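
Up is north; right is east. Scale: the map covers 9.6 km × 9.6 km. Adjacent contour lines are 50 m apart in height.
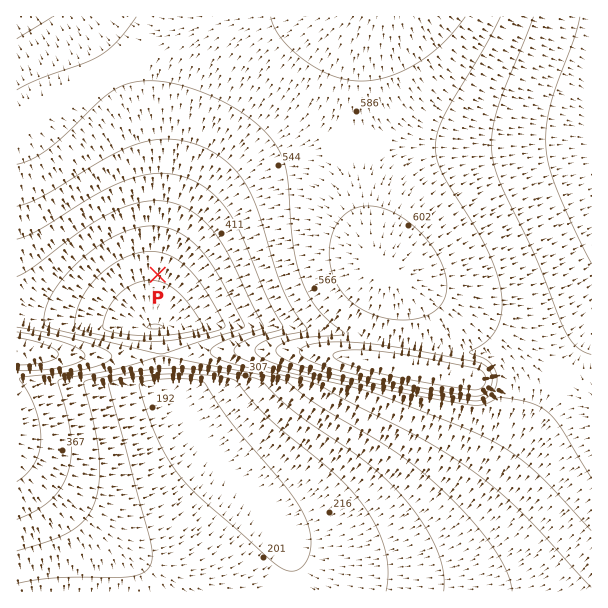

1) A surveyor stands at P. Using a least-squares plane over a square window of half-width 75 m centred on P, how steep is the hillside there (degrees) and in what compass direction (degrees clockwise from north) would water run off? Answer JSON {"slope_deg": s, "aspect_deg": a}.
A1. {"slope_deg": 6, "aspect_deg": 192}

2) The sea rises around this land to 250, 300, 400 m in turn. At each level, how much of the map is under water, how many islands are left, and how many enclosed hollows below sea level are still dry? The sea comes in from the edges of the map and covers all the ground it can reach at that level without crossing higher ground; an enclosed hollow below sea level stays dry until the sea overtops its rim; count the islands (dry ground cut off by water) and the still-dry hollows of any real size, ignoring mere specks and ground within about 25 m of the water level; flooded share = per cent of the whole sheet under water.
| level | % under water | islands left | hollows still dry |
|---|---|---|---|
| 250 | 13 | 0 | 1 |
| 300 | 20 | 0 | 1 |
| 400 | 38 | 0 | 0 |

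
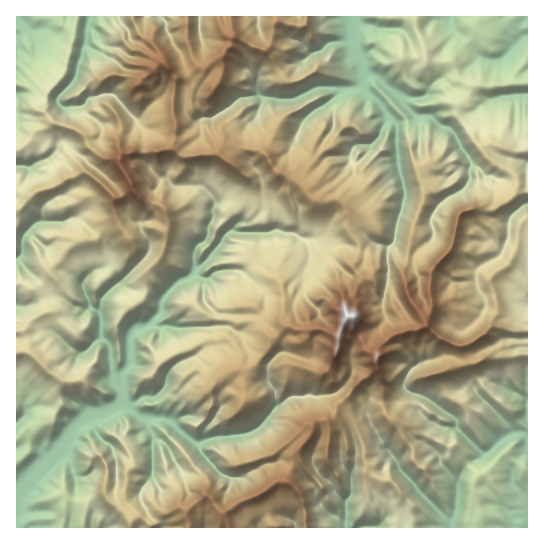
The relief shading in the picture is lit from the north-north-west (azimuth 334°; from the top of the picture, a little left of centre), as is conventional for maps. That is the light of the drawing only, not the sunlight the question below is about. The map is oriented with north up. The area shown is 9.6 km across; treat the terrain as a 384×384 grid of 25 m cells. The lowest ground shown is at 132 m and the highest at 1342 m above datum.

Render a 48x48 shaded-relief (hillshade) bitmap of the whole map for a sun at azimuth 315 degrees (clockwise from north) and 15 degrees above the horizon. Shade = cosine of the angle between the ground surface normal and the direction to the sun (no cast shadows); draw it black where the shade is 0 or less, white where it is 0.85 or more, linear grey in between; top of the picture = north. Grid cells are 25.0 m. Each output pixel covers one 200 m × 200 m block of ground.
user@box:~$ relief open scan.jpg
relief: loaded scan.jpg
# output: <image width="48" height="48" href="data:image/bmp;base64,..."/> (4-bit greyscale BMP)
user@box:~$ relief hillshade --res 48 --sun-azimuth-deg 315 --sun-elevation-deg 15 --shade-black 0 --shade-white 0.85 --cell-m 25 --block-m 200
<image width="48" height="48" href="data:image/bmp;base64,Qk32BAAAAAAAAHYAAAAoAAAAMAAAADAAAAABAAQAAAAAAIAEAAATCwAAEwsAABAAAAAAAAAAAAAAABEREQAiIiIAMzMzAERERABVVVUAZmZmAHd3dwCIiIgAmZmZAKqqqgC7u7sAzMzMAN3d3QDu7u4A////AHd2RTIUlHJEAGIABSAAAAQARyACKXMSM3ZmRVM0dpuXIGgAAAAAABggBCAAGIMRI4mGWJZFOL3ttTrHAAAAAAlxAgEQBoIRIVi7WNtnErzu/Vjv5AAAAAaCEREQBYIAISWchr2IQHy83XSe/6AAAACDMBAAA5UAMwFaqHiZkCupp5gQfdcAAAByJDIAAHlQJwAlm8h4oCrIZqvJd3cAIABBBEMBAAe2FUACa+uHkTqpWt/t/8gQIAAAATIBUABrUEEAGbzJQlqGEEWc//6AAAAAAQASRAADdKcgA4rdc2iJYAAAD//YEAABIiACNwAAA3qAADWblCQyhCgAAP/tpQATVBIxAUAAACWFAAAFdlQiIwegAE/t3VAEIkQiIRARACNSAAABUAildQKVAABXZ7ICAAAQASIRADI0EAAEpwC5imFTAyAAAAgAAAIAAAAAAEMjSEACroA9mrhTAGQkQAaAAAujAAAAADRCJ8AAXdQHuruXAKlWpAGDAAK8gAAAADRTEHkhSsx0V5qZgAhUhwCKAAAARAAAEWZDIAJQLMztuJmIpwNBWQBacAACSHAAAFMTMwBgBrq8yZl3qnaXnEAEylAAJt0AAMghJUGVAAljVWdle7m5zaAAe8cAACuhNMyEEDSqAAW2V3h3arq6vcQAiokwAASDI1VkIACNkQDumrqpiaedz+YAfmlBIhRDEmcyADEKxgAu29ypiIVq7+ogPqhgIzUxEppyABgAewAAq7yXiHRIzdygHNmQACdwAuuUAANQCKAAB6mHeHQ2m8mUTMvkAAKXANu4MAA0AKUAA62GaIVGerp1Xrf/AAAYYJyZgwAUEBYAAhzrqqhmd4hADcOPwAADhAzbuXQjMRUAAACZiJdlVmMgB+Qs4AABdwCpm6liEkQAAFADICMQBFMgAvcb5AAAjAAVEnlgACMQAEcAMyIwADMyAPwJ/hAADFAEYzdiACRCABdSI1MzECM0AM4Az+hiALogFWaoAAZEQhQxEjQkNGUyIJxwCP2qQJzKUliYQAEwASEAEiRFM2hhApphAIyZhWrM2oiEIAAQAAEAE2VVUjqjBJtAAGlmUgBqy7q4AAACAAEAMzilIAfHBq1zAlZCIBADiXrudXYBaGVEZgXZQABcNL2oJmhUMrYQNnncerxyWrdYqADOdgABh9yYd4qFVttkiYeqWKlhKdpGzEA/uoAAOLuVhaiXZsuXnNqGNJlRAH6gr9II/dZBJYV2Q2iYZsxjd863IDlhAADJW82QTOlVNWZkZRN5iKxwigWbUANQNAAAMgA6MppmVSOJhiABM3mQD8MCpAAAJkAAAgAAAARlUyAHh3QhAamoBv/IvDABNFAABURgAABFQyIBVXd5dImaIO//7KMEeWAAAABeoAJnZTQiM0ZYqYiacI3t3bdFa8QAAAAAyRNYqXZDZCMSi3eJkDu73LWXOMkAVAAAAUV4qpdjVkIQJ1ZoghvNzaepKboxmQAAAAR3eJZUV2QhEoVVcxnPqpzZCspCrDAAABR3Q0Mkd2QzIg=="/>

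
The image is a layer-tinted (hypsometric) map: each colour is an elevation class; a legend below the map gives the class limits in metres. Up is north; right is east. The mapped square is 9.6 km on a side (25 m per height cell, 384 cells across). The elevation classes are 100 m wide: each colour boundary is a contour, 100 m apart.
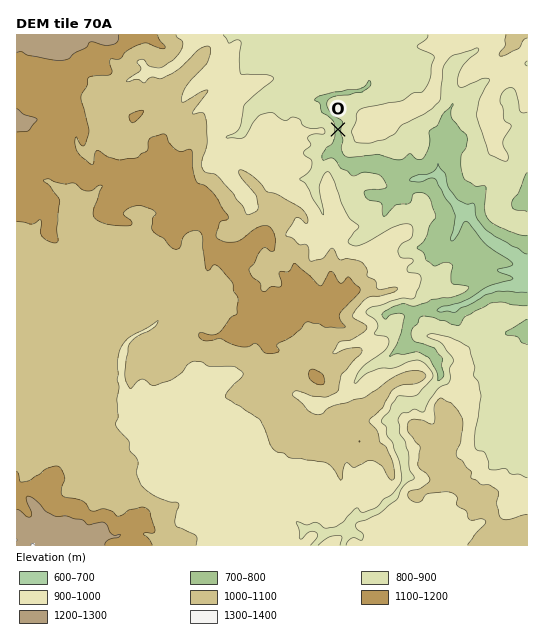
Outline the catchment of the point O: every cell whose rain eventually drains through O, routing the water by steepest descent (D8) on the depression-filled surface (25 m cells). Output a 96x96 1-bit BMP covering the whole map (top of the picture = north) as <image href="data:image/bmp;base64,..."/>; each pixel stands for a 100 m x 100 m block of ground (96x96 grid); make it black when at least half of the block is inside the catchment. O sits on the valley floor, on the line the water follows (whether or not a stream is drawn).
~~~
<image width="96" height="96" href="data:image/bmp;base64,Qk2+BAAAAAAAAD4AAAAoAAAAYAAAAGAAAAABAAEAAAAAAIAEAAATCwAAEwsAAAIAAAAAAAAA////AAAAAAAAAAAAAAAAAAAAAAAAAAAAAAAAAAAAAAAAAAAAAAAAAAAAAAAAAAAAAAAAAAAAAAAAAAAAAAAAAAAAAAAAAAAAAAAAAAAAAAAAAAAAAAAAAAAAAAAAAAAAAAAAAAAAAAAAAAAAAAAAAAAAAAAAAAAAAAAAAAAAAAAAAAAAAAAAAAAAAAAAAAAAAAAAAAAAAAAAAAAAAAAAAAAAAAAAAAAAAAAAAAAAAAAAAAAAAAAAAAAAAAAAAAAAAAAAAAAAAAAAAAAAAAAAAAAAAAAAAAAAAAAAAAAAAAAAAAAAAAAAAAAAAAAAAAAAAAAAAAAAAAAAAAAAAAAAAAAAAAAAAAAAAAAAAAAAAAAAAAAAAAAAAAAAAAAAAAAAAAAAAAAAAAAAAAAAAAAAAAAAAAAAAAAAAAAAAAAAAAAAAAAAAAAAAAAAAAAAAAAAAAAAAAAAAAAAAAAAAAAAAAAAAAAAAAAAAAAAAAAAAAAAAAAAAAAAAAAAAAAAAAAAAAAAAAAAAAAAAAAAAAAAAAAAAAAAAAAAAAAAAAAAAAAAAAAAAAAAAAAAAAAAAAAAAAAAAAAAAAAAAAAAAAAAAAAAAAAAAAAAAAAAAAAAAAAAAAAAAAAAAAAAAAAAAAAAAAAAAAAAAAAAAAAAAAAAAAAAAAAAAAAAAAAAAAAAAAAAAAAAAAAAAAAAAAAAAAAAAAAAAAAAAAAAAAAAAAAAAAAAAAAAAAAAAAAAAAAAAAAAAAAAAAAAAAAAAAAAAAAAAAAAAAAAAAAAAAAAAAAAAAAAAAAAAAAAAAAAAAAAAAAAAAAAAAAAAAAAAAAAAAAAAAAAAAAAAAAAAAAAAAAAAAAAAAAAAAAAAAAAAAAAAAAAAAAAAAAAAAAAAAAAAAAAAcAAAAAAAAAAAAAAD/AAAAAAAAAAAAAAD/gAAAAAAAAAAAAAD/wAAAAAAAAAAAAAD/4AAAAAAAAAAAAAD/8AAAAAAAAAAAAAH/8AAAAAAAAAAAAAH/4AAAAAAAAAAAAAD/4AAAAAAAAAAAAAH/4AAAAAAAAAAAAAf/wAAAAAAAAAAAAA//wAAAAAAAAAAAAA//gAAAAAAAAAAAAB//AAAAAAAAAAAAAB/+AAAAAAAAAAAAAB/+AAAAAAAAAAAAAD//AAAAAAAAAAAAAP//wAAAAAAAAAAAAP//+AAAAAAAAAAAAf///AAAAAAAAAAAAf///gAAAAAAAAAAAf///wAAAAAAAAAAAP///8AAAAAAAAAAAH/////+AAAAAAAAAD//////AAAAAAAAAB//////4AAAAAAAAB///////AAAAAAAAA///////wAAAAAAAAP//////8AAAAAAAAH//////8AAAAAAAAD//////+AAAAAAAAB//////+AAAAAAAAA//////+AAAAAAAAAf/////+AAAAAAAAAP/////+AAAAAAAAAP//////AAAAAAAAAP//////AAAAAAAAAP//////gAAAAAAAAH//////gAAAAAAAAD//////wAAAAAAAAAf/////4AA="/>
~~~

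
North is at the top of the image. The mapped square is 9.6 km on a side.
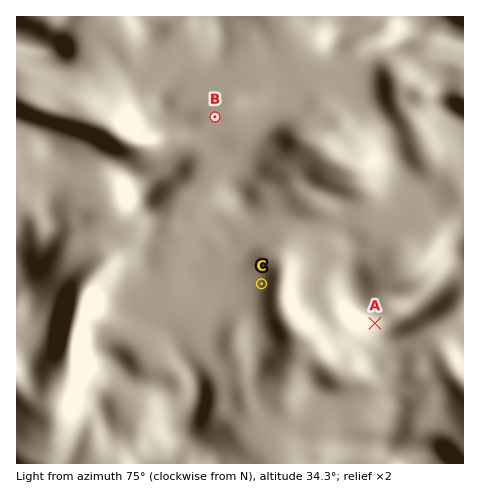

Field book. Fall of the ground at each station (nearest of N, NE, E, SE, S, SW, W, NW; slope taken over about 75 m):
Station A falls NE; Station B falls S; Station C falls W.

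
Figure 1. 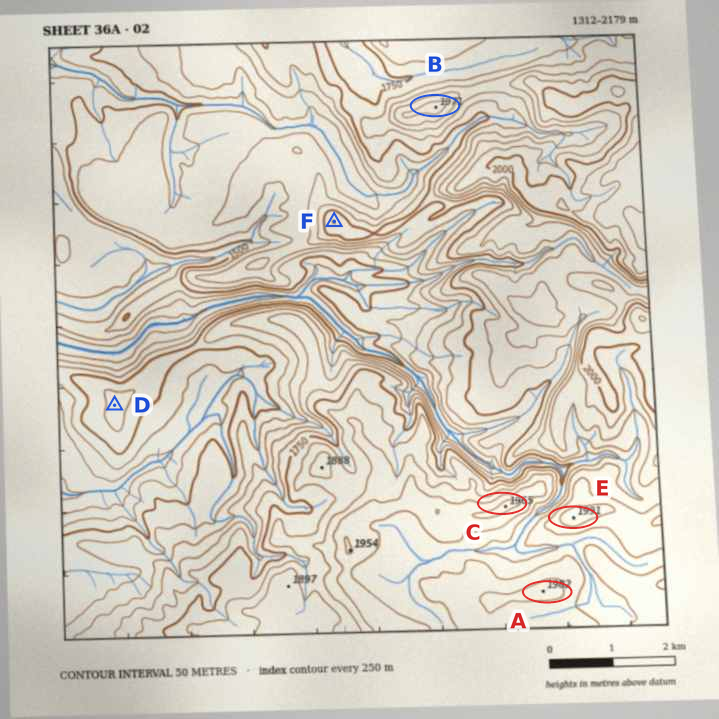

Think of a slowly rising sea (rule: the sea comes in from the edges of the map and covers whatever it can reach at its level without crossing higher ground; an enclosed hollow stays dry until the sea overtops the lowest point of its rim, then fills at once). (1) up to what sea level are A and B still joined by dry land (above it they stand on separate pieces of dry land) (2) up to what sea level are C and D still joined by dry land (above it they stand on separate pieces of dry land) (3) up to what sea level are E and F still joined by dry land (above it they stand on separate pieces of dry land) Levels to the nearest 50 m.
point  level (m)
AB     1850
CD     1500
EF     1750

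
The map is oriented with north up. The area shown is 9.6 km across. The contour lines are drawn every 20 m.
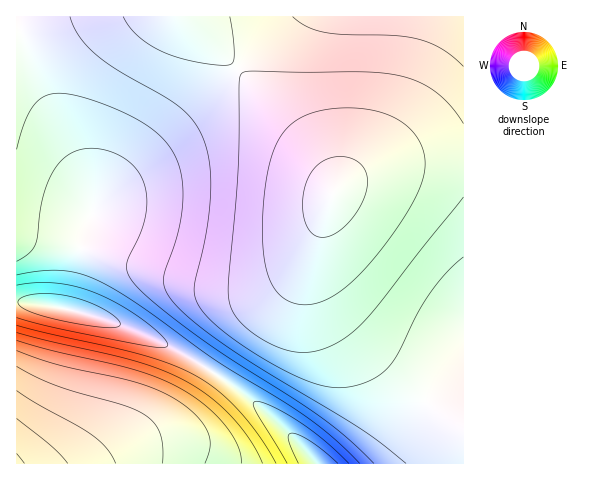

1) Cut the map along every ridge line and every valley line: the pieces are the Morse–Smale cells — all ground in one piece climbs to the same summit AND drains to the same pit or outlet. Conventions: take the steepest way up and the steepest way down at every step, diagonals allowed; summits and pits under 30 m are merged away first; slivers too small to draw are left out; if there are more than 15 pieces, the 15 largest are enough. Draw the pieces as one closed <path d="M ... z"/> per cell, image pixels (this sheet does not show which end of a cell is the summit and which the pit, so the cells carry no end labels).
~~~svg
<path d="M183 16l-167 1 0 217 76 16 97 28 26 5 27 1 20-3 23-11 23-21 12-23-6 19-20 34-16 18-29 25-10 11-26 39 50 37 53 55 147 0 1-303-41 0-33 4-39 13-12 8-5 6-4-16-28-38-51-56z"/><path d="M463 16l-279 1 67 65 51 56 28 38 4 16 5-6 12-8 39-13 33-4 41-1z"/><path d="M22 302l-6 0 1 162 84-1 77-45 18-20 16-26-32-20-61-28-46-14z"/><path d="M316 234l-13 21-18 15-23 11-20 3-27-1-26-5-97-28-75-16-1 67 57 9 46 14 61 28 33 20 26-39 10-11 29-25 16-18 12-20 11-22z"/><path d="M213 372l-17 26-18 20-80 45 218 0-53-54z"/>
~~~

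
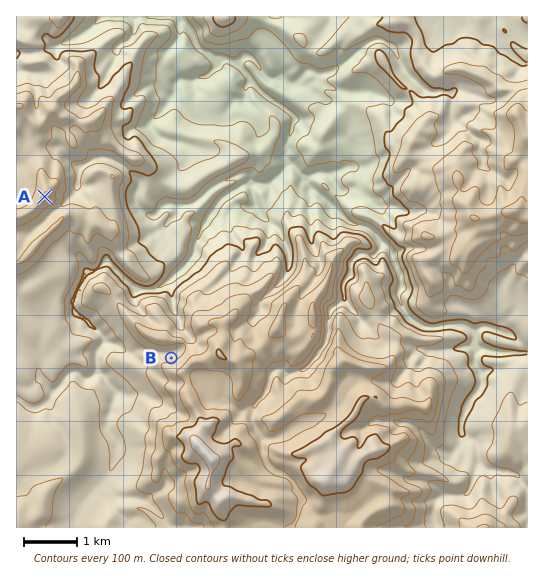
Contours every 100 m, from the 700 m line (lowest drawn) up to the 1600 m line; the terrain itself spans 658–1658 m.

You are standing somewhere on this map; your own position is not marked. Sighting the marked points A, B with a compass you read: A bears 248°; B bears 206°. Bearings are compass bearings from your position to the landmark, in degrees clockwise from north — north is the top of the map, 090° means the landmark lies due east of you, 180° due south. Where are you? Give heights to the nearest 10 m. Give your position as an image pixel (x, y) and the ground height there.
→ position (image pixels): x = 300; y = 93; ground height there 770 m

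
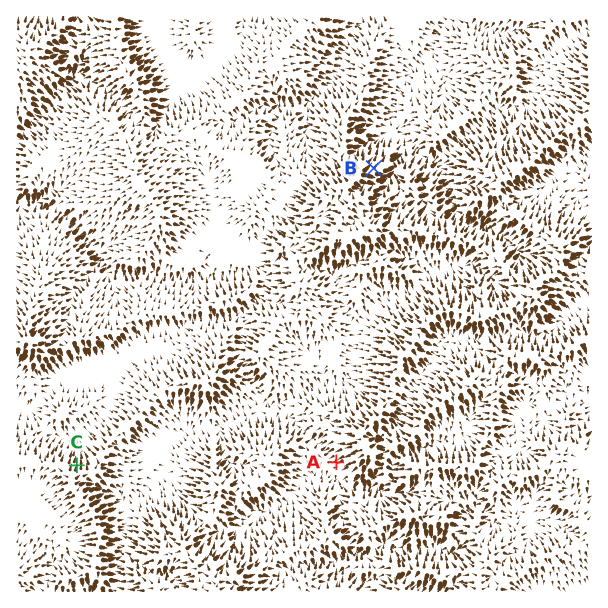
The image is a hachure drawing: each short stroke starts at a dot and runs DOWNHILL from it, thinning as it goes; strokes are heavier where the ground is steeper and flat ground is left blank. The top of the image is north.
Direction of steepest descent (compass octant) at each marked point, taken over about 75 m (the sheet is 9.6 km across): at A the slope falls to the SW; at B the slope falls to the NE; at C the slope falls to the N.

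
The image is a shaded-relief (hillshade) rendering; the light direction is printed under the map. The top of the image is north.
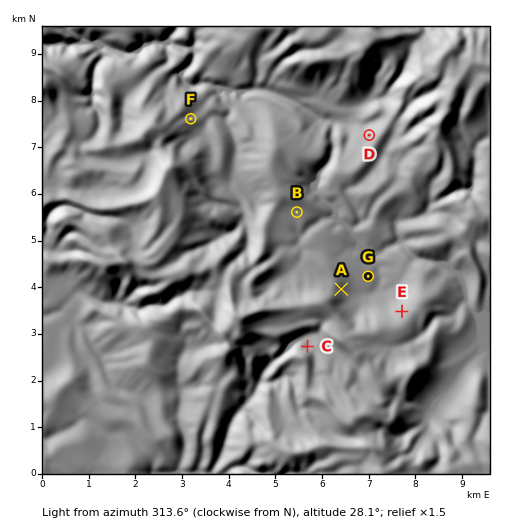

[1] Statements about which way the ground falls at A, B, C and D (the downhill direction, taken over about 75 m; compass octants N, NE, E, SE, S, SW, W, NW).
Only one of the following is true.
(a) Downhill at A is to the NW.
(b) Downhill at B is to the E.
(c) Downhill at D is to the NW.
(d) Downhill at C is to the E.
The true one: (c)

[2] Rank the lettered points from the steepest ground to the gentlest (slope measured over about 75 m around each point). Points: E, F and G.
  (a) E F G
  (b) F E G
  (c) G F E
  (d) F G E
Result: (a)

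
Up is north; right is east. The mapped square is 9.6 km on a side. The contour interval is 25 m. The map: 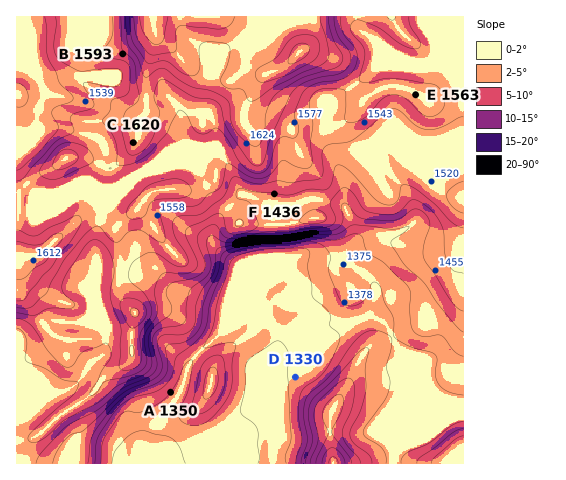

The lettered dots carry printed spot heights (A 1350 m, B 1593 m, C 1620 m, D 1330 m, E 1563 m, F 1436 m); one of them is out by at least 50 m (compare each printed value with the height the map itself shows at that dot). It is F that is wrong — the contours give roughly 1498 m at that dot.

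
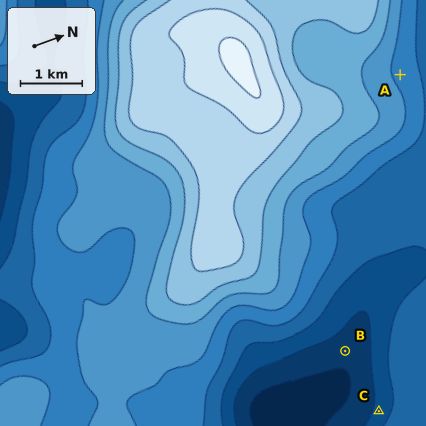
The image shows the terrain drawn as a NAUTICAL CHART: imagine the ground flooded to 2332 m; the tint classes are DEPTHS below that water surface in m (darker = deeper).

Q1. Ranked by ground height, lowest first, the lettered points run B C A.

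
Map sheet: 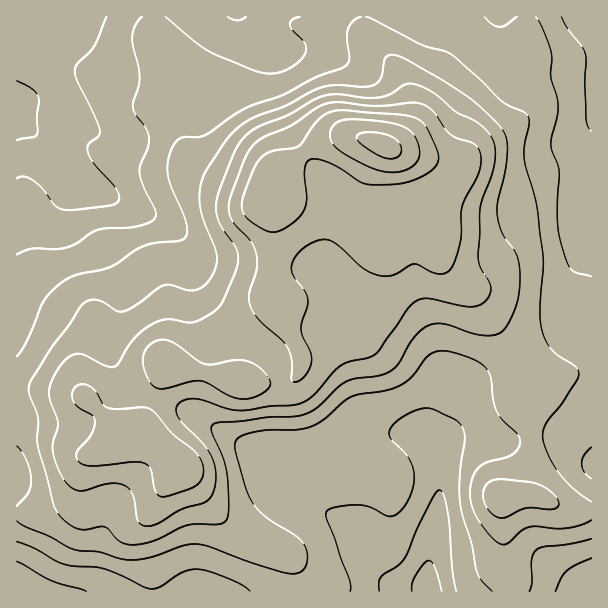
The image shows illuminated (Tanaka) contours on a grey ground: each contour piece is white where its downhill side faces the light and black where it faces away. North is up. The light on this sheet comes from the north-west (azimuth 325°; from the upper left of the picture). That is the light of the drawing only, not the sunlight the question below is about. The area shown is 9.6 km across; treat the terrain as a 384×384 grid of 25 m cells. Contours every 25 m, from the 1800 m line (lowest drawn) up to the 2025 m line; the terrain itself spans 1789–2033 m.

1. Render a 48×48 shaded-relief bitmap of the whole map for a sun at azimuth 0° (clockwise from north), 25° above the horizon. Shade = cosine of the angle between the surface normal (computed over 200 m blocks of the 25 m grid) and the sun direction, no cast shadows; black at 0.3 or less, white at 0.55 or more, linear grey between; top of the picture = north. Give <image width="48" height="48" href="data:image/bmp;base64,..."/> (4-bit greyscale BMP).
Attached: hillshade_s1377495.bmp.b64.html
<image width="48" height="48" href="data:image/bmp;base64,Qk32BAAAAAAAAHYAAAAoAAAAMAAAADAAAAABAAQAAAAAAIAEAAATCwAAEwsAABAAAAAAAAAAAAAAABEREQAiIiIAMzMzAERERABVVVUAZmZmAHd3dwCIiIgAmZmZAKqqqgC7u7sAzMzMAN3d3QDu7u4A////AFVERERFVmZmZVVVZneIh2ZmZmdmZ3d2ZlREMzM0RVVVVURVZneIh2VWZnd2Z3dmVURDMiIiNERERERVZ3iIdlVVZnd2Z3dlVDMzMzMyIjNEREVneIiIdmZWZ3dmZmVEMzM0REVUMiMzRWeJmZmHd3ZmZ3ZVVVQzI0RURVZmQyMzRniZqpiHd3ZlZ3ZERDMzNHdlVVZ3ZDMzV4mZmYh2ZnZlZmVEVERFZph2VVZmZkM0V4mZmIdmZmZmZnZmdmZ4mYh2VVRVZlQ0Z4mIh3d2Znd2Z3eJmYiau3dlVENFZ2VWeIiId3d3d3d3d3iruqqqqmZVZUQ0VneImYiHd3eIiIiId3mruqmZiGZnd3VEVnmrqYd3Znd4iIiIdniamZmIdmd4mYdmZovLp2VVVVZ3eIiHZniIh4h3ZneIiImYiau5dDIiMzVmd3d3Zmd3Znd3Znd2ZnmrqqmGQgABESNWZmZmZmd2Zmd2d2ZmZnmrqXZUMRARESI0VVVWZnd3d3Zmd3d3eJmZhkMzMzNEQzMzMzRVZmZ3d3d3d4mZmqmYdUNFZnd3dlQzIjNFZmZ3d3d3d5mqqqmHdmZ4maqYd2VDMzRVZmZmd3iIiJmqqqmYiJmZqqqXd3dlVVVVVVVVZ4iYiImqqZmaqrupmZh2d4h2ZmVVVURFZ4iIiIiaqYiau7upiIdmd4h3d2ZVRERFZ3iIh3iJmYiZq7qpmHZmd3d3d2ZVRERFZniIh3iJmZiZqqqqmHZnd3d3d2ZlRERVZneIiIiImamZmZqqmYd3iId3ZmZVREVmZ3eImYiJmqqZmZmZmZiIiId3ZmZVRFZ4d3d4mZmZqqqZmJmZmZiIiId3dmZlVWeJiHd4mZmqqqmZmZmYiId3d3d3ZmZmZmeImIeImZqqqZmaqqqHZmZmZmZmZmd3d3d4iIiIiZmamZqru6mGVERFVWZmZnd3iHd4iIiIiImZqqu7uph2VDNERVZ3Z4iHiId4iIiIiIiJq7uqmHZmZlVVVWd3eIh3eHd3iIh3d4iJqqmHdmZniId2Z3d3d3Zmd3ZmeIh3d4mZmIdmZmZ4mZmHeHd2ZUM0VmZVZ4h3d5mZh2Zmd3eImamYiHZVQyETRWZVZ4iHd5mYdmZ4iIiJmaqqmGVDMiI0Vnd2Z4iIiKmHZniIiIiZqqu7qGUzNEVneJmId3iIiJh3d4h3eImaq7zMuYZlZ5mZmaqpmHd4iIh3iIdmZ4mZq83dy6mavN3Lqqu7qHZniId4h3ZmZ4iJq83u7cze///suqvLqYd3d3d3d2d3d3iIirze7u/////cu7u7qZiHd2d3ZneIh3d3iJq83v///+zMy7upmJmId2ZmZ3iId3d4iImavN7ty6q8y7qZiIiId2ZneIiHd3iIiIiZmru6mIm7uqmYiIh3d2d4iIh3d4iZmZmYiJmYd4q7qpmIiHd4iHeImYh3eImZmZmId3h3eJq7qZiJmHiJmIiImYiIiJmZmZmHd3d4iauqqZiZmIiZmYiImIiIiZmZmZmHd3iImqqqmZmZmIiZmQ=="/>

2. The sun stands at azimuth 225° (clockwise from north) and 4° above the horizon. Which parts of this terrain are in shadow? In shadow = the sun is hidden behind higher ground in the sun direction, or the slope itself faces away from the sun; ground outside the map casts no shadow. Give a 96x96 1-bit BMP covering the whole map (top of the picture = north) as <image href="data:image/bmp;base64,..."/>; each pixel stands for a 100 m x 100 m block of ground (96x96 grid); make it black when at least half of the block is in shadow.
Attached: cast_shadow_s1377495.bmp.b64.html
<image width="96" height="96" href="data:image/bmp;base64,Qk2+BAAAAAAAAD4AAAAoAAAAYAAAAGAAAAABAAEAAAAAAIAEAAATCwAAEwsAAAIAAAAAAAAA////AAAAAAAAAAAAAAAAAAAAAAAAAAAAAAAAAAAAAAAAAAAAAAAAAAAAAAAAAAAAAAAAAAAAAAAAAAAAAAAAAAAAAAAAAAAAAAAAAAAAAAAAAAAAAAAAAAAAAAAAAAAAAAAAAAAAAAAAAAAAAAAAAAAAAAAAAAAAAAAAAAAAAAAAAAAAAAAAAAAAAAAAAAAAAAAAAAAAAAAAAAAAAAAAAAAAAAAAAAAAAAAAAAAAAAAAAAAAAAAAAAAAAAAAAAAAAAAAAAAAAA8AAAAAGAAAAAAAAD8AAAAAOAAAAAAAAH8AAAAAfAAAAAAAAH8AAAAA/gAAAAAAAH8AAAAB/gAAAAAAAH8AAAAD/gAAAAAAAB4AAAAH/gAAAAAAAAAAAAAP/wAAAAAAAAAAAAAf/wAAAAAAAAAAAAA//gAAAAAAAAAAAAD//gAAAAAAAAAAAAH//AAAAAAAAAAAAAP/4AAAAAAAAAAAAAP/AAAAAAAAAAAAAAH8AAAAAAAAAAAAAAAAAAAAAAAAAAAAAAAAAAAAAAAAAAAAAAAAAAAAAAAAAAAAAAAAAAAAAAAAAAAAAAAAAAAAAAAAAAAAAAAAAAAAAAAAAAAAAAAAAAAAAAAAAAAAAAAAAAAAAAAAAAAAAAA4AAAAAAAAAAAAAAA8AAAAAAAAAAAAAAB8AAAAAAAAAAAAAAA4AAAAAAAAAAAAAAAQAAAAAAAAAAAAAAAAAAAAAAAAAAAAAAAAAAAAAAAAAAAAAAAAAAAAAAAAAAAAAAAAAAAAAAAAAAAAAAAAAAAAAAAAAAAAAAAAAAAAAAAAAAAAAAAAAAAAAAAAAAAAAAAAAAAAAAAAAAAAAAAAAAAAAAAAAAAAAAAAAAAAAAAAAAAAAAAAAAAAAAAAAAAAAAAAAAAAAAAAAAAAAAAAAAAAAAAAAAAAAAAAAAAAAAAAAAAAAAAAAAAAAAAAAAAAAAAAAAAAAAAAAAAAAAAAAAAAAAAAAAAAAAAAAAAAAAAEAAAAAAAAAAAAAAAEAAAAAAAAAAAAAAAAAAAAAAAAAAAAAAAAAAAAAAAAAAAAAAAAAAAAAAAAAAAAAAAAAAAAAAAAAAAAAAAAAAAAAAAAAAAAAAAAAAAAAAAAAAAAAAAAAAAAAAAAAAAAAAAAAAAAAAAAAAAAAAABwAAAAAAAAAAAAAAD4AAAAAAAAAAAABgD4AAAAAAAAAAAAH8H8AAAAAAAAAAAAf8H8AAAAAAAAAAAB/+P+AAAAAAAAAAAf//P+AAAAAAAAAAB////+AAAAAAAAAAH////+AAAAAAAAAAP////+AAAAAAAAAAf/////AAAAAAAAAA/////+AAAAAAAAAA/////+AAAAAAAAAAf////wAAAAAAAAAAP////gAAAAAAAAAAD////gAAAAAAAAAAA////gAAAAAAAAAAAAP//gAAAAAAAAAAAAH//gAAAAAAAAAAAAP//gAAAAAAAAAAAAf//gAAAAAAAAAAAAeP/gAAAAAAAAAAAAMADAAAAAAAAAAAAAAAAAAAAAAAAAAAAAAAAAAA="/>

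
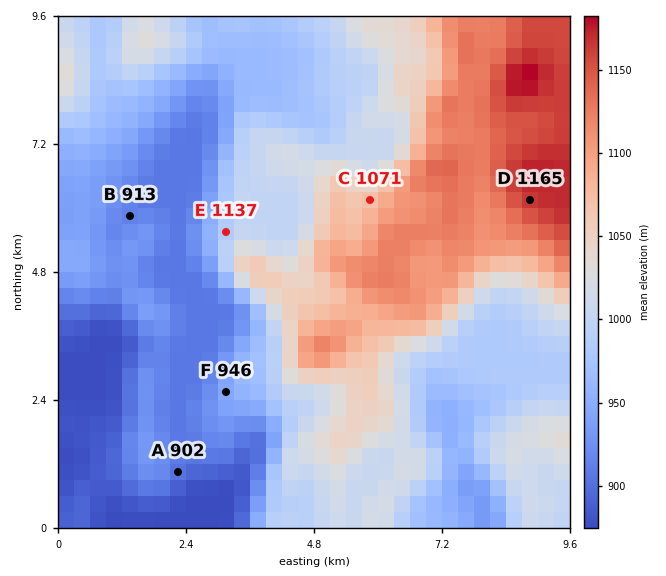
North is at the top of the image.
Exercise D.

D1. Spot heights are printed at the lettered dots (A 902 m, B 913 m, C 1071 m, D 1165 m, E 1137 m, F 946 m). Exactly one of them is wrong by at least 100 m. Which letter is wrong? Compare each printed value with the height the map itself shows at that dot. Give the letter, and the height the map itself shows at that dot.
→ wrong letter E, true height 987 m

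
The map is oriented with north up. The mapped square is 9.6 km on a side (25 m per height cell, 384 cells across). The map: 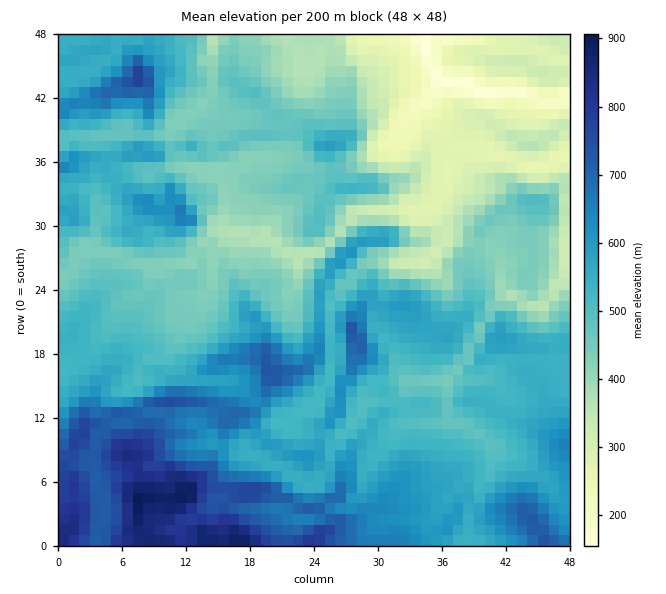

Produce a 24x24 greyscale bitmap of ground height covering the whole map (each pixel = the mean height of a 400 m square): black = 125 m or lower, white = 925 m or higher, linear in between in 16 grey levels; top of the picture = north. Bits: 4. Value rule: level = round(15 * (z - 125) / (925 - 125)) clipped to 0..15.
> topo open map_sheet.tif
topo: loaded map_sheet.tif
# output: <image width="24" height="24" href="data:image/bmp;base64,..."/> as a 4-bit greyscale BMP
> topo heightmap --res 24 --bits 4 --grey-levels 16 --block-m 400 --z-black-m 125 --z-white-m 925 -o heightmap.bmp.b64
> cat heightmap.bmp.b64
<image width="24" height="24" href="data:image/bmp;base64,Qk2WAQAAAAAAAHYAAAAoAAAAGAAAABgAAAABAAQAAAAAACABAAATCwAAEwsAABAAAAAAAAAAAAAAABEREQAiIiIAMzMzAERERABVVVUAZmZmAHd3dwCIiIgAmZmZAKqqqgC7u7sAzMzMAN3d3QDu7u4A////ANzO7e7svMuqqZiauty+7dzLqrqqmZirudzO7tzMuaqZmYiamcvN3cupiIqJmYh4icvNy6mImYmIiId4iry8u6qpiJeHd3d4mZuqu7uqiIh4d3iIiImIiZmaqYmHdmd4iIiIeIqruomYd3eIiIh3d3iamJqoiIeYiIh3dmeJd4qYmIeHZ3d3ZmaHZoiYmHdlVWd3ZmZmZod2ZWZmZGZmZmVVVWllRFZmZHZ4iGVVVmaIVEZmZJd4moVVVnVEM0VmdYeJmXZmZndlQzRWZZiHdmZmZndlUzNENIiJh3dmZodCMzM0Q3d3dmZnd3dTIzNERKmZlmZnZmZTIjMyIom7p2Z3VVZDIRESM4ibqGZmVVVDISM0Q4iJiGVlVVQyISMzNA=="/>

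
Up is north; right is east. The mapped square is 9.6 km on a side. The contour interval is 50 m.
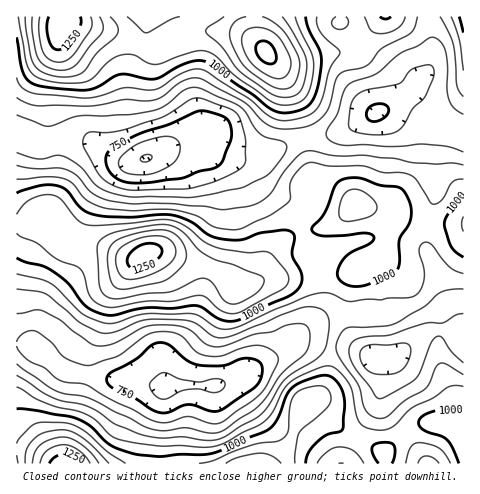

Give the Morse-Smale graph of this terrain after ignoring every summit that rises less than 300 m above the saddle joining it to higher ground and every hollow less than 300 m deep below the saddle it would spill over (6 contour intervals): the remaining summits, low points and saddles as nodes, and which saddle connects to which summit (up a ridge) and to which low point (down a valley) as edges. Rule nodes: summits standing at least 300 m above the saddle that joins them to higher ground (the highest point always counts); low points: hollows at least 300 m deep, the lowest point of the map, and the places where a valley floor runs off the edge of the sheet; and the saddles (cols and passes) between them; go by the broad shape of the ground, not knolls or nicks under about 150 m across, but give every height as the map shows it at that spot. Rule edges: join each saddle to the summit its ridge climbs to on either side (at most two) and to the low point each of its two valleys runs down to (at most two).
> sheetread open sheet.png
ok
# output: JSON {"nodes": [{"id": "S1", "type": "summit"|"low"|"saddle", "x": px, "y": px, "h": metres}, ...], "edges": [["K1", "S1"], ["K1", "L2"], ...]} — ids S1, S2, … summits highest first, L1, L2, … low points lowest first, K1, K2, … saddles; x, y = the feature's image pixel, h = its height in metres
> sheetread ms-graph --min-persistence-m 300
{"nodes": [
{"id": "S1", "type": "summit", "x": 63, "y": 24, "h": 1294},
{"id": "S2", "type": "summit", "x": 64, "y": 463, "h": 1283},
{"id": "S3", "type": "summit", "x": 145, "y": 255, "h": 1280},
{"id": "L1", "type": "low", "x": 146, "y": 159, "h": 647},
{"id": "K1", "type": "saddle", "x": 332, "y": 343, "h": 905},
{"id": "K2", "type": "saddle", "x": 305, "y": 139, "h": 875}],
"edges": [["K1", "S2"], ["K1", "S3"], ["K1", "L1"], ["K2", "S1"], ["K2", "S3"], ["K2", "L1"]]}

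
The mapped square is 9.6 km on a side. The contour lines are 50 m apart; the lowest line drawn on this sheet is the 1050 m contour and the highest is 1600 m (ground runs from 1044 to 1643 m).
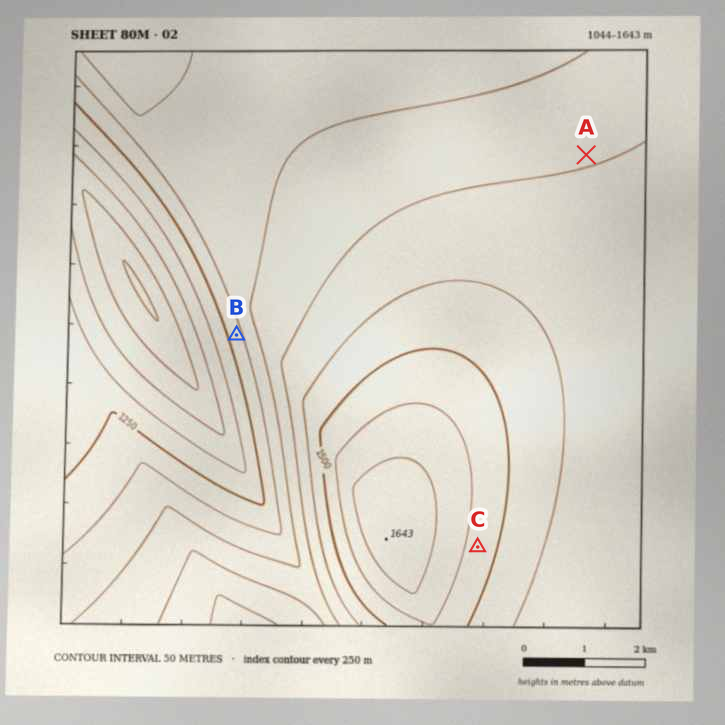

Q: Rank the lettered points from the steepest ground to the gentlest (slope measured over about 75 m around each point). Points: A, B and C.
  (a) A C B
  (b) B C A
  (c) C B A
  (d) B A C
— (b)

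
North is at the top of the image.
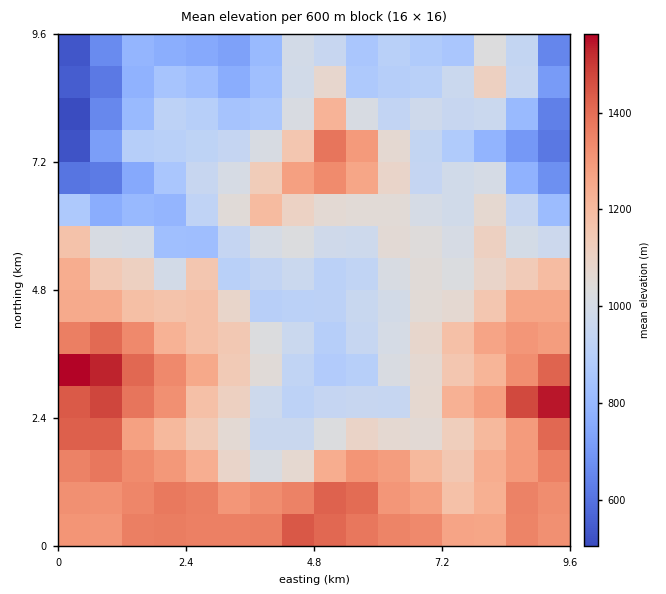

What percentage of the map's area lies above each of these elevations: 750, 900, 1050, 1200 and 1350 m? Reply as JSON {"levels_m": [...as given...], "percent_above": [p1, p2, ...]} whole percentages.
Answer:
{"levels_m": [750, 900, 1050, 1200, 1350], "percent_above": [92, 78, 51, 33, 14]}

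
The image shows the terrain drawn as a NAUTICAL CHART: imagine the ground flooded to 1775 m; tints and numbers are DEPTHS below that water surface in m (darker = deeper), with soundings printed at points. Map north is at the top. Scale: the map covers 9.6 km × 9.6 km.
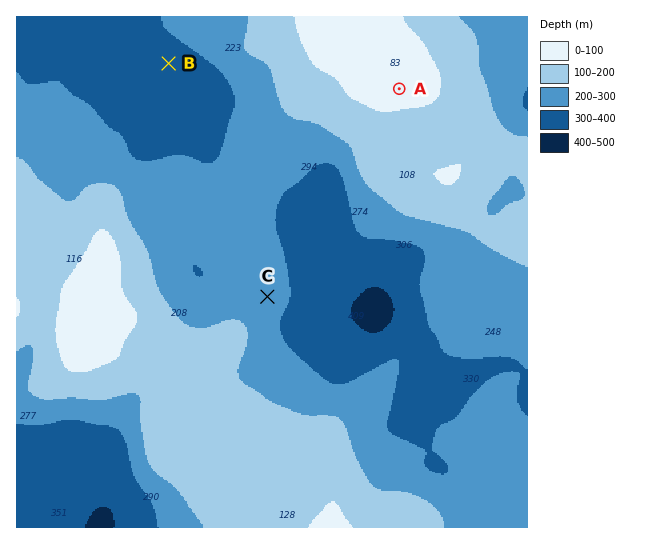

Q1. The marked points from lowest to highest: B C A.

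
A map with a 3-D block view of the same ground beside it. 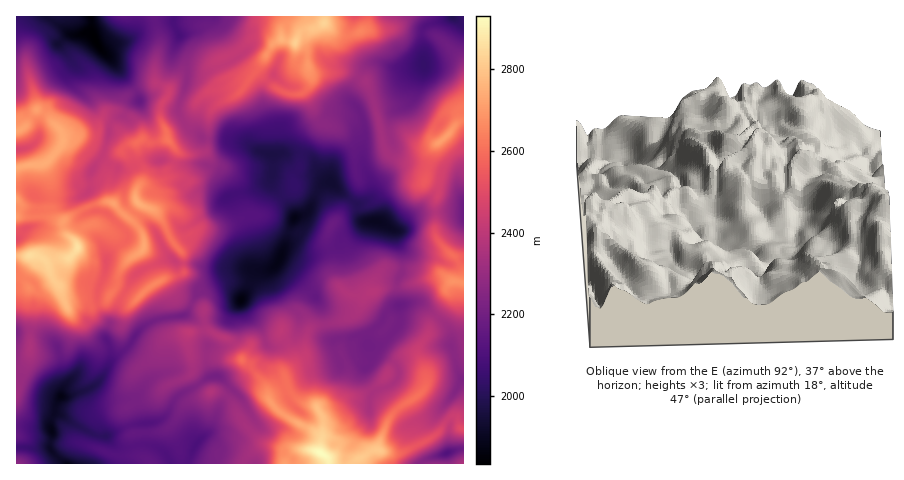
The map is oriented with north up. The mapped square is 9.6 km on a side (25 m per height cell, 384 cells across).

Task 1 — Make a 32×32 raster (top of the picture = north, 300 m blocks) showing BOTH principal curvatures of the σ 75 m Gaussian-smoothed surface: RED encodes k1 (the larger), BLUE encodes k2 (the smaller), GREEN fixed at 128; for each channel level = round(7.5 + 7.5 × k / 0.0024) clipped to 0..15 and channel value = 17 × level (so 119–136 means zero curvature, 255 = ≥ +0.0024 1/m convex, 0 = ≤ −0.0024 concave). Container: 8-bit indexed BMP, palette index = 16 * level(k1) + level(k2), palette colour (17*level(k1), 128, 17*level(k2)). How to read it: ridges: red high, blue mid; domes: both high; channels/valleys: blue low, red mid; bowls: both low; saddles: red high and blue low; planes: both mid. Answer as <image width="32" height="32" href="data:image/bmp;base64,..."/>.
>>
<image width="32" height="32" href="data:image/bmp;base64,Qk02CAAAAAAAADYEAAAoAAAAIAAAACAAAAABAAgAAAAAAAAEAAATCwAAEwsAAAABAAAAAAAAAIAAABGAAAAigAAAM4AAAESAAABVgAAAZoAAAHeAAACIgAAAmYAAAKqAAAC7gAAAzIAAAN2AAADugAAA/4AAAACAEQARgBEAIoARADOAEQBEgBEAVYARAGaAEQB3gBEAiIARAJmAEQCqgBEAu4ARAMyAEQDdgBEA7oARAP+AEQAAgCIAEYAiACKAIgAzgCIARIAiAFWAIgBmgCIAd4AiAIiAIgCZgCIAqoAiALuAIgDMgCIA3YAiAO6AIgD/gCIAAIAzABGAMwAigDMAM4AzAESAMwBVgDMAZoAzAHeAMwCIgDMAmYAzAKqAMwC7gDMAzIAzAN2AMwDugDMA/4AzAACARAARgEQAIoBEADOARABEgEQAVYBEAGaARAB3gEQAiIBEAJmARACqgEQAu4BEAMyARADdgEQA7oBEAP+ARAAAgFUAEYBVACKAVQAzgFUARIBVAFWAVQBmgFUAd4BVAIiAVQCZgFUAqoBVALuAVQDMgFUA3YBVAO6AVQD/gFUAAIBmABGAZgAigGYAM4BmAESAZgBVgGYAZoBmAHeAZgCIgGYAmYBmAKqAZgC7gGYAzIBmAN2AZgDugGYA/4BmAACAdwARgHcAIoB3ADOAdwBEgHcAVYB3AGaAdwB3gHcAiIB3AJmAdwCqgHcAu4B3AMyAdwDdgHcA7oB3AP+AdwAAgIgAEYCIACKAiAAzgIgARICIAFWAiABmgIgAd4CIAIiAiACZgIgAqoCIALuAiADMgIgA3YCIAO6AiAD/gIgAAICZABGAmQAigJkAM4CZAESAmQBVgJkAZoCZAHeAmQCIgJkAmYCZAKqAmQC7gJkAzICZAN2AmQDugJkA/4CZAACAqgARgKoAIoCqADOAqgBEgKoAVYCqAGaAqgB3gKoAiICqAJmAqgCqgKoAu4CqAMyAqgDdgKoA7oCqAP+AqgAAgLsAEYC7ACKAuwAzgLsARIC7AFWAuwBmgLsAd4C7AIiAuwCZgLsAqoC7ALuAuwDMgLsA3YC7AO6AuwD/gLsAAIDMABGAzAAigMwAM4DMAESAzABVgMwAZoDMAHeAzACIgMwAmYDMAKqAzAC7gMwAzIDMAN2AzADugMwA/4DMAACA3QARgN0AIoDdADOA3QBEgN0AVYDdAGaA3QB3gN0AiIDdAJmA3QCqgN0Au4DdAMyA3QDdgN0A7oDdAP+A3QAAgO4AEYDuACKA7gAzgO4ARIDuAFWA7gBmgO4Ad4DuAIiA7gCZgO4AqoDuALuA7gDMgO4A3YDuAO6A7gD/gO4AAID/ABGA/wAigP8AM4D/AESA/wBVgP8AZoD/AHeA/wCIgP8AmYD/AKqA/wC7gP8AzID/AN2A/wDugP8A/4D/ALalgaOXp9enl6eFl4OohoemccbDtfj4k9f2+Pa0oFCBsaWg2djWk6WWhYaWdISWh4bEx8bE5pSmxPfWk/b4k4CWpmDGg4RzpKWkt6d1dIWWtmFwoPPXt5WEYPVBhKT09qWWkpWol6e5loWCtoWXhLiSgvf1gPS3hnRg98SDgqLYt3R0cqemp6eWp7eDttikpYDp94Lk+7aVlYKU9/iVgJPWZGRypXGVx5aFyLWR1OWQtfilxoKklZalxZNj1vmWgMa2hYRytnC4uIaFhdiCYHTUxabZdZRThGSD6XG36qeCt8nGxnKmk5O3p4d2uKXU+PqllbWmqISXhnOltsa3poLIt3KklMSCsoK4l4a2ZJTC14ODlLeWdIZ3doKnyLRjdLKjcpTWpnDocKTI6OnV9aSnssmnprWVlISEhnOW2JSEppaD+dXHcdWUcICAgPaTkpOnyremprW4yJaEhJe1kZW4lpT5pLX40vmElLjB+ZZAULaXt7dhlJenx3NScnHGt7ijx/hzhMaztPfFk3LElZSSlGSVtYPJyJe5xsS2hOq3kpTnxGOVgvVgk/j2+KVjl4WFdIaGp8eWp7eng6XX+cb46LbnxrVw9/axgLCylFOFZZZzhYaVpnV2p9rDhJSx1LXntZP7o4Oj1fmQ+NaohnR3l4VzhbeWlrW3hpGllvemcIFz9cOSp4TDwOGkptnGtZeHl6OUt9jFc3RyQIP6x4XVs7XolLaRxOOg9oO11qSlp7m5YnOE6thhYWKFkuO0dLaUppKy9Pfy9ffGxqalQnaYmLaklJKlxKO3g5akw8V1gmSmlnNwpKH3g5eVlKVjg5R2haiplISBx4WUuNvGyIOFhraGhISWZMXGppa5xpa3l3Z1mJd2ZJbIg3Smuding/b36JaFcpSUo4JxspOT1semloWHp4RkpaaUyKWVxJV1cHHl2KaVoOnXtaT3xeeDdIRzdHWDlYa0laTHdLf315TncKTI6sWBpNfU+KVyw3J0dZeXlpa5uLeEpLW2pMj319fB99i4s7WFpJH3gJTHpGOFhXRjlsaXl4PVtJaEpaT2xPrnlZaS2cZhgvVwx6bmt5WFg3SztHV2cveGdHOF2bhz9ZWVgaaWxsGk9rOT2Jfo2JH39/emc2OV54aGhJSXx9fmZGOFlZZhpNnGxXKVt6fXxJGUtvnWxcS5dnZ1Y3SG+KaFhZbHc2Gn2KWUlbiUg7X2gLbWpZSlc5NzdHVkhJT4t3SVuIRxhKenxoKnqLi2ceXyw9RxlaZ0hIWWc2O3tbW1lZKCcpWEgqXHYZSFdZW2g/nm5rbHxPfp1seTxdiWhoaUlaeRpriVpqaDp5Z1c7aFt5Wn1+qjxunF2JSRlIM="/>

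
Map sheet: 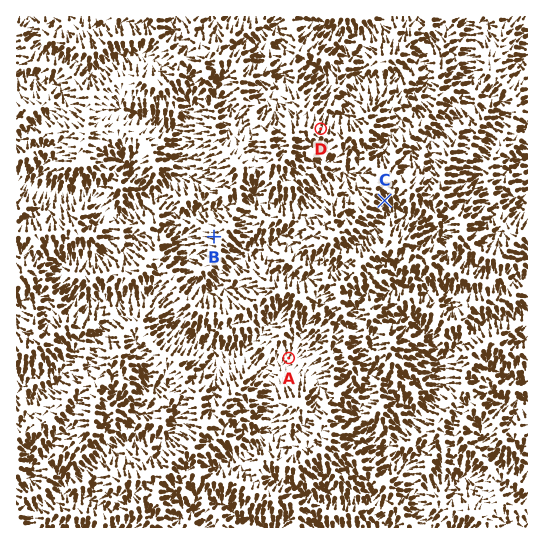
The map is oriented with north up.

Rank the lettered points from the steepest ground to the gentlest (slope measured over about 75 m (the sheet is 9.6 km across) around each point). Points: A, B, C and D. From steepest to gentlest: C D B A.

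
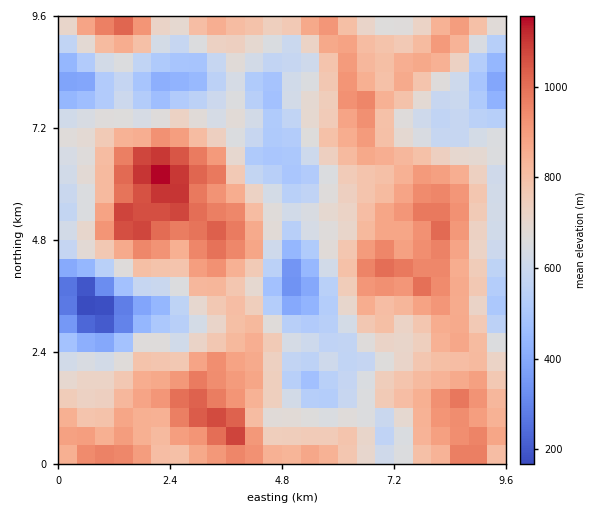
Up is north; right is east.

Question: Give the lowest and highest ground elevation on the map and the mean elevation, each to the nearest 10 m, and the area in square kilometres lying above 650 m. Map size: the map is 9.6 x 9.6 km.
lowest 120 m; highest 1190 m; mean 740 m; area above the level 62.9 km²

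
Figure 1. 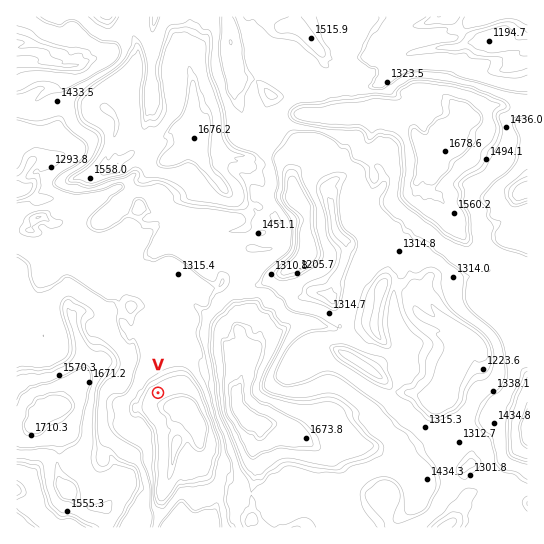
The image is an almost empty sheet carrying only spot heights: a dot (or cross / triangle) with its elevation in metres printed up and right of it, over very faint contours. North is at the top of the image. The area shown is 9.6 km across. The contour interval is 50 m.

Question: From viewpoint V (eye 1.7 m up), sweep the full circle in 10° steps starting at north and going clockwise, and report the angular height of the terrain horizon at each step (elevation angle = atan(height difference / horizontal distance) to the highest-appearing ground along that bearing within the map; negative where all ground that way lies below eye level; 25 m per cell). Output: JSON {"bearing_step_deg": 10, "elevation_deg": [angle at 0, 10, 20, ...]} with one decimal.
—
{"bearing_step_deg": 10, "elevation_deg": [16.3, 14.4, 12.6, 11.0, 11.9, 14.8, 18.1, 19.2, 20.4, 22.8, 22.5, 19.4, 14.1, 9.5, 6.0, 4.7, 5.6, 6.1, 3.4, 8.8, 13.2, 12.9, 11.4, 12.6, 14.4, 16.9, 19.0, 19.2, 20.9, 21.8, 21.2, 20.3, 19.9, 19.4, 18.7, 17.8]}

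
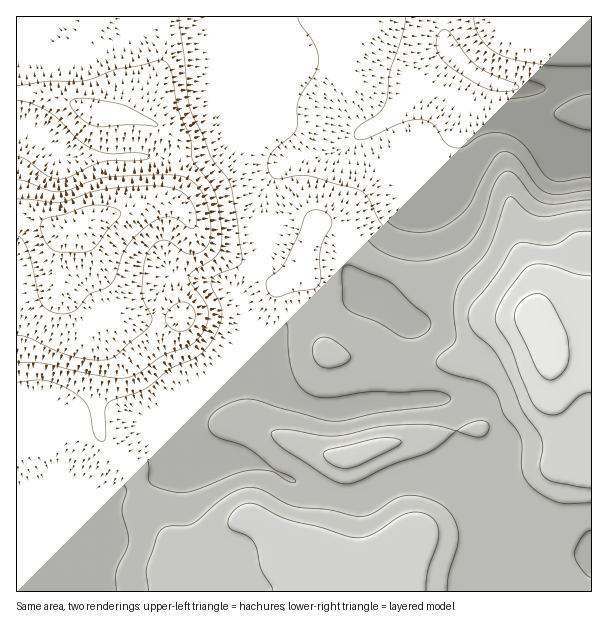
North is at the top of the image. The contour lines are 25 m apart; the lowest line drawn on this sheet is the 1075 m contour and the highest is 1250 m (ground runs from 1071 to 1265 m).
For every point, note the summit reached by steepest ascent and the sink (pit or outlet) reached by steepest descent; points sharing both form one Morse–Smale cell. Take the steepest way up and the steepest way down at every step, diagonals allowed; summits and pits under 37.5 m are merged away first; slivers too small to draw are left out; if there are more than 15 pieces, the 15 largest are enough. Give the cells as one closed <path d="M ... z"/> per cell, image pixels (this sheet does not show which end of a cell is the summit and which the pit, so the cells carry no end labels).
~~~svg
<path d="M591 16l-575 1 1 575 29-1 3-40-31-18 6-4 26-27 13-6 27 0 41-8 37-16 19-17-17-29 5-13 11-15 50-30 19-7 4-11 38-37 15-6 24-3 24-8 9 4 5-1 26-65 16-57 11-18 23-21 6-9 8-25 16-26 14 6 15 2 2 3 1 19 4 8 12 12 14 10 25 12 25 0z"/><path d="M482 78l-6 3-4 8-16 40-6 9-23 21-11 18-16 57-26 65-5 1-9-4-24 8-24 3-15 6-38 37-4 11-19 7-50 30-11 15-5 13 16 26 12 8 15 2 26-4 15 4 45 22 40 14 24 0 30-18 18-5 42 0 21 23 29 2 13 6 12 12 8 19 0 5-6 12-10 15-13 13-21 10 105 0 1-440-29-4-35-20-14-15-3-24z"/><path d="M189 454l-21 18-28 14-38 8-39 2-9 3-30 30-6 3 31 19-3 40 439 1 22-10 17-19 12-21 0-5-8-19-12-12-13-6-29-2-21-23-49 1-20 8-21 14-13 1-44-12-52-25-15-4-32 4-9-2z"/>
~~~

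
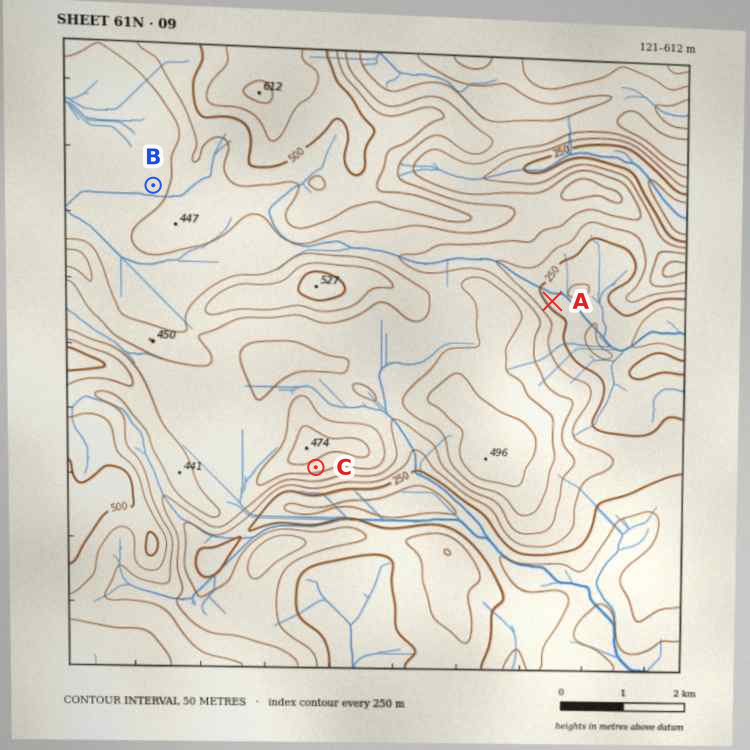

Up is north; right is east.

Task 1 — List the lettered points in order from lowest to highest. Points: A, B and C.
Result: A B C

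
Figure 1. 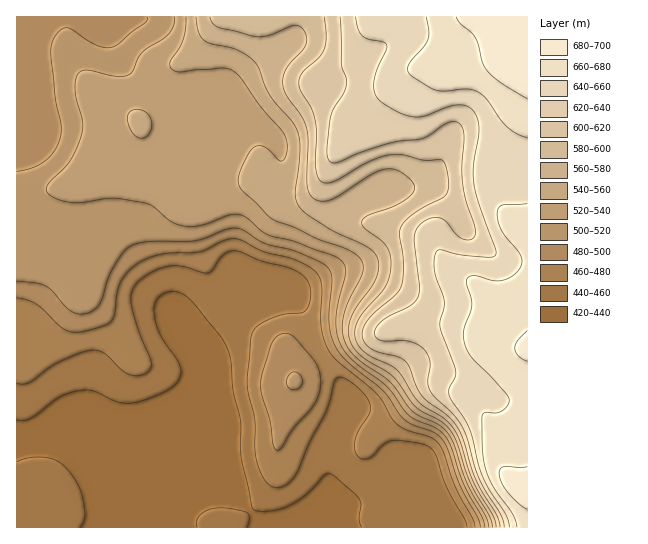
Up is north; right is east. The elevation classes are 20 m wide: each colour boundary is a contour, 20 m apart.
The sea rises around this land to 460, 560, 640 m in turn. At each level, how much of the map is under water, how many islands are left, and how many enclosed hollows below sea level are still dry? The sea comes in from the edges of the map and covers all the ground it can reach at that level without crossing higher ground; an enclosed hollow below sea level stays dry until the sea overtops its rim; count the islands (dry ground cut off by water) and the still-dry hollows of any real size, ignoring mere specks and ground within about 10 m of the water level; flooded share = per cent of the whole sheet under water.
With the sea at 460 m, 26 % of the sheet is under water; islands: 0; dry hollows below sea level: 0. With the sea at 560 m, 66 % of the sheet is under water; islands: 0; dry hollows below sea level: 0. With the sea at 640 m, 85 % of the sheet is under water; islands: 0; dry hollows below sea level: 0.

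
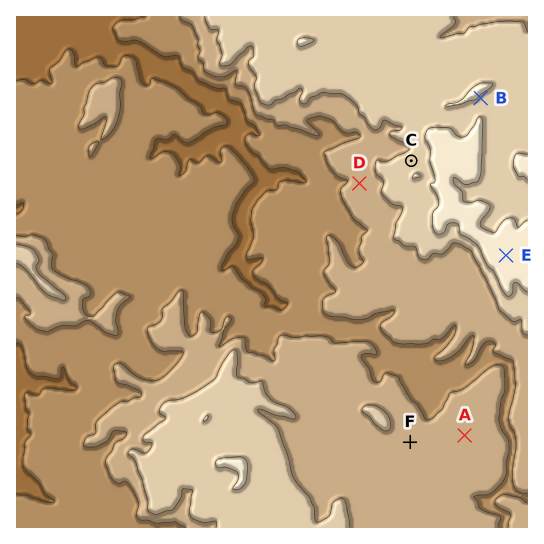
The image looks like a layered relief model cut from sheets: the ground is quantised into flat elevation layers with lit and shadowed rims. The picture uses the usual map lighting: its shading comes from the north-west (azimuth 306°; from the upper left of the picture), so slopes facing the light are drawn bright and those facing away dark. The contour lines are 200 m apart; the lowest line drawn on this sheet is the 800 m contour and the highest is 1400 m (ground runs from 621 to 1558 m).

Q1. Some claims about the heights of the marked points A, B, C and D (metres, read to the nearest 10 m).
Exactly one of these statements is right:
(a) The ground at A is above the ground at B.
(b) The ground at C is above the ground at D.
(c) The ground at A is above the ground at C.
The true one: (b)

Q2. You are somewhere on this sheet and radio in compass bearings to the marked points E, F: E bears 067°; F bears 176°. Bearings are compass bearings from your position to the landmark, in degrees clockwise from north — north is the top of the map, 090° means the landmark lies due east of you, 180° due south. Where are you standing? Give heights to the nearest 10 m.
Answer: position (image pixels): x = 400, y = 300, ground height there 1070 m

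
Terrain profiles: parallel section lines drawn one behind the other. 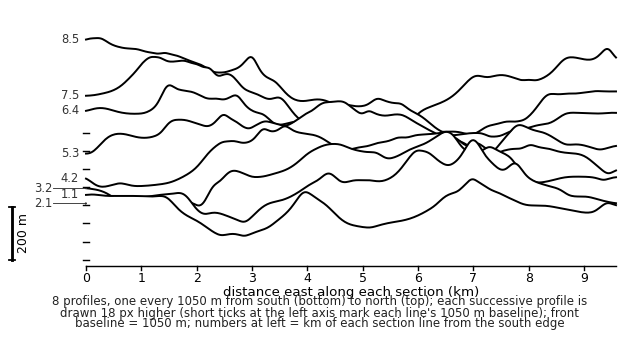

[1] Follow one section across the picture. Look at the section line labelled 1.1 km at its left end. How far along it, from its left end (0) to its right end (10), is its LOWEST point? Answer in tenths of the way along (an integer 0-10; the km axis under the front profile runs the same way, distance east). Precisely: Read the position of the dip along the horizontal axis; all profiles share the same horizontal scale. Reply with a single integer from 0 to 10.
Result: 3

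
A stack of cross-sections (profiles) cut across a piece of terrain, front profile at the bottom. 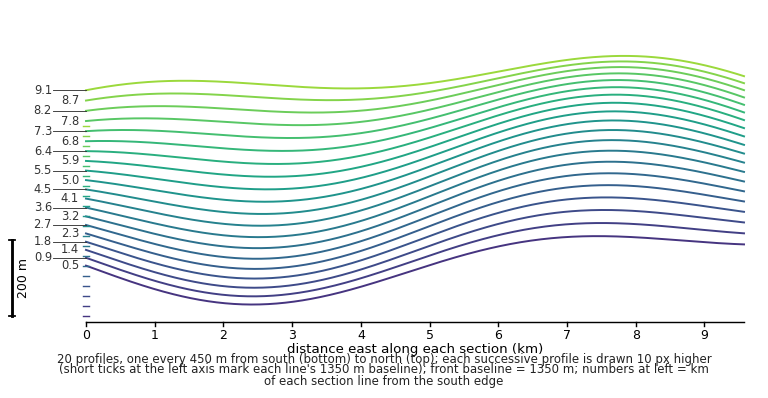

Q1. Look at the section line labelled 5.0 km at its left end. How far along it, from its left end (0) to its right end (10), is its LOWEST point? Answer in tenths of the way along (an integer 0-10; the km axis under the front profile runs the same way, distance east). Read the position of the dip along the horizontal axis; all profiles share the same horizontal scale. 3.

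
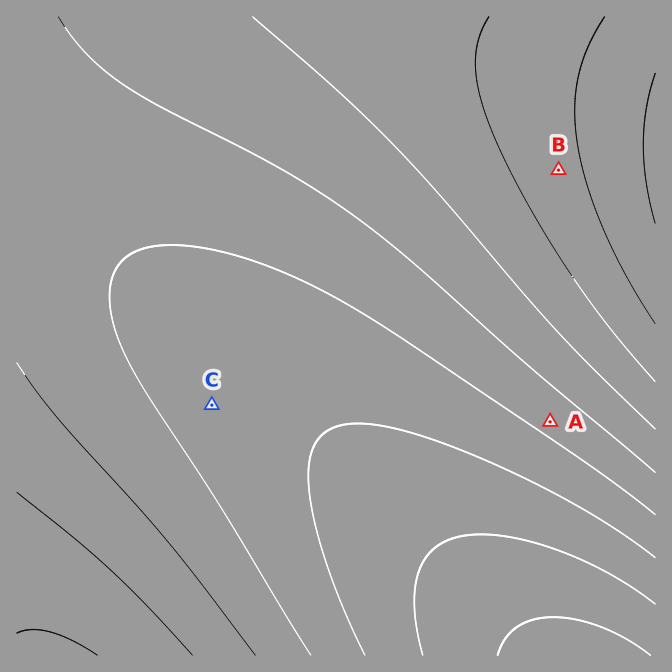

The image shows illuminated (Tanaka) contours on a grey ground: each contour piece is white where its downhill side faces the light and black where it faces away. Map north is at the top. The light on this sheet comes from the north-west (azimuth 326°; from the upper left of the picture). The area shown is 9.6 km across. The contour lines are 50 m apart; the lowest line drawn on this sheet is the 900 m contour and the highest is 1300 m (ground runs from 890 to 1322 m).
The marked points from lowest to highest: B A C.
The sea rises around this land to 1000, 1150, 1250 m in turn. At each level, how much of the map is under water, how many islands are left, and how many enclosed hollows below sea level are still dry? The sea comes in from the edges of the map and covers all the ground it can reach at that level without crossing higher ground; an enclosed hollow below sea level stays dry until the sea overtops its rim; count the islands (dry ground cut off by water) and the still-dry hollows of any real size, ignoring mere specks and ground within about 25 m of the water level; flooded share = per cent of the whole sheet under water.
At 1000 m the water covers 11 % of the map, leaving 0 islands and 0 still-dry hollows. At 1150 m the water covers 66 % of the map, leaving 0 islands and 0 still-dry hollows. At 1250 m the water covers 94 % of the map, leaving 0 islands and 0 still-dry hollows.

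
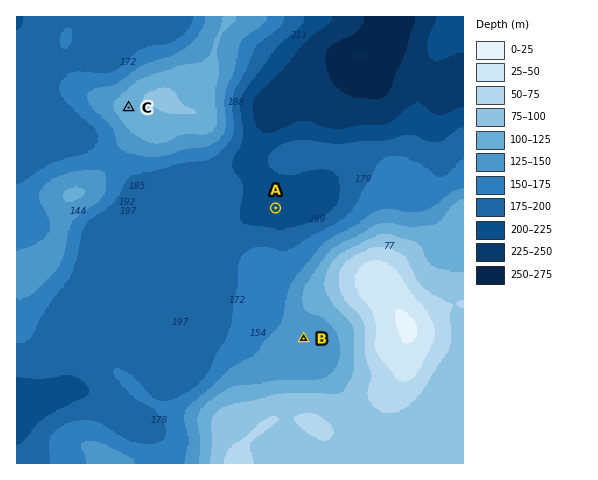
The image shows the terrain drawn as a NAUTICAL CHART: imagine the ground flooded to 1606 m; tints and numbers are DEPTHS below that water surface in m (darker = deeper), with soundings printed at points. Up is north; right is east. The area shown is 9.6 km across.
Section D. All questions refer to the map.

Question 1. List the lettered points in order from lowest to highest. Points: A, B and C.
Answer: A B C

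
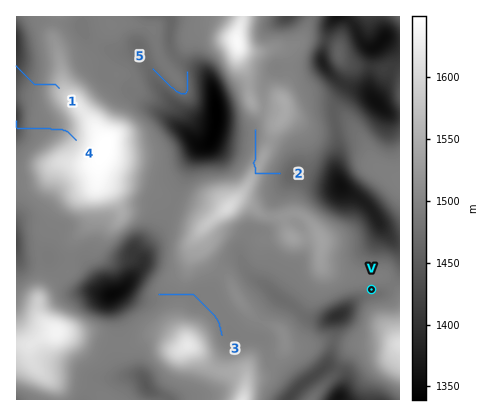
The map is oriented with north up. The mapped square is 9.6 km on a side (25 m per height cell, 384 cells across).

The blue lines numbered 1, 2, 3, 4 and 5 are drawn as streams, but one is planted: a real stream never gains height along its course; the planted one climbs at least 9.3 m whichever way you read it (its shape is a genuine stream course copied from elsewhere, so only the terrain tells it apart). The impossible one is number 2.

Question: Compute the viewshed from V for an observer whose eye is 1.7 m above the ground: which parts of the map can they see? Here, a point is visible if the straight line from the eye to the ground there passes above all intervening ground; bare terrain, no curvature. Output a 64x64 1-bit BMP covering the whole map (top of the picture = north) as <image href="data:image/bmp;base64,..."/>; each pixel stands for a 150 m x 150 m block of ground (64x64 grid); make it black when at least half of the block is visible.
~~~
<image width="64" height="64" href="data:image/bmp;base64,Qk0+AgAAAAAAAD4AAAAoAAAAQAAAAEAAAAABAAEAAAAAAAACAAATCwAAEwsAAAIAAAAAAAAA////AAAAAAAAAAAAA4HAAAAAAAADgAAAAAAAAAPAAAAAAAAAA8AAAAAAAAADgAAAAAAAAPOAAAAAAAABzwAAAAAAAAOCAgAAAAAAB4AH8AABwAAHgAf4AAHgAA+AB/+DAfAAD4AP/4MD4AAPAB/4BwfAABwA/+AfDgAAAAH4cD8IAAAAAAAwPwgAAAAAADw/AAAAAAAAHz8AAAAAAAAP/wAAAAAAAAwAAAAAAAAAGAAAAAAAAAAYAAAAAAAAABAAAAAAAAAAAAAAAAAAAAAAAAAAAAAAAAAAAAAAAAAAAAAAAAAAAAAAAAAAAAAAAAAAAAAAAAAAAAAAAAAAAAAAAAAAAAAAAAAAAAAAAAAAAAAAAAAAAAAAAAAAAAAAAAAAAAAAAAAAAAAAAAAAAAAAAAAAAAAAAAAAAAAAAAAAAAAAAAAAAAAAAAAAAAAAAAAAAAAAAAAAAAAAAAAAAAAAAAAAAAAAAAAAAAAAAAAAAAAAAAAAAAAAAAAAAAAAAAAAAAAAAAAAAAAAAAAAAAAAAAAAAAAAAAAAAAAAAAAAAAAAAAAAAAAAAAAAAAAAAAAAAAAAAAAAAAAAAAAAAAAAAAAAAAAAAAAAAAAAAAAAAAAAAAAAAAAAAAAAAAAAAAAAAAAAAAAAAAAAAAAAAAAAAAAAAAAAAAAAAAAAAAAAAAAAAAAAAAAAAA=="/>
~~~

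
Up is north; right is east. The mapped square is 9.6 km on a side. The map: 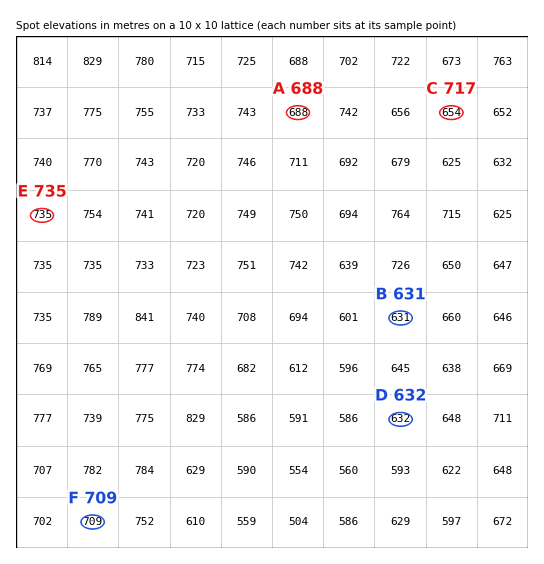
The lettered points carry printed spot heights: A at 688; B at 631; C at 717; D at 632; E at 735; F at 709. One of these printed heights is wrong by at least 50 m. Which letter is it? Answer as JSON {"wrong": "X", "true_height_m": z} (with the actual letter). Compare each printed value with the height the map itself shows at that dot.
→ {"wrong": "C", "true_height_m": 654}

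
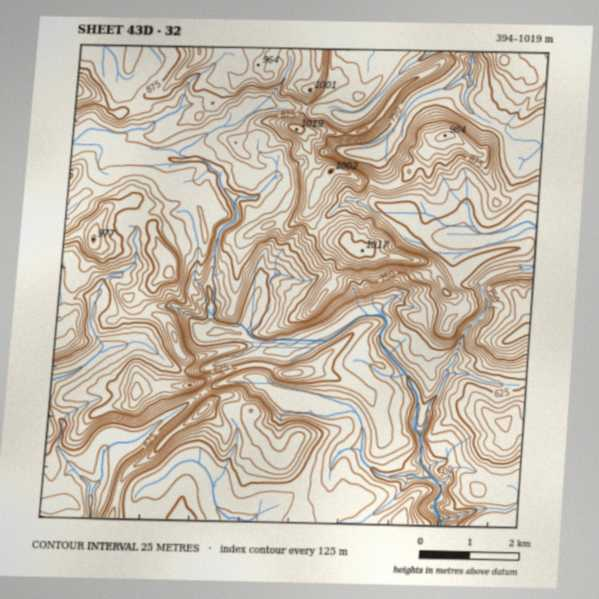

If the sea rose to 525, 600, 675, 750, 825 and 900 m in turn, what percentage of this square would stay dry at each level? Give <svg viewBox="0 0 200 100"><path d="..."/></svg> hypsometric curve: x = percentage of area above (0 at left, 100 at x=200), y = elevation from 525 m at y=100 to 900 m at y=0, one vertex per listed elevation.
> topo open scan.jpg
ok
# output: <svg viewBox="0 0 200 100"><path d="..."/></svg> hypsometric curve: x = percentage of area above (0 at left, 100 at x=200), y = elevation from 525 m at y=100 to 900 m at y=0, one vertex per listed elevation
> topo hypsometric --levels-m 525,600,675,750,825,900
<svg viewBox="0 0 200 100"><path d="M194 100l-35-20-27-20-36-20-49-20-31-20"/></svg>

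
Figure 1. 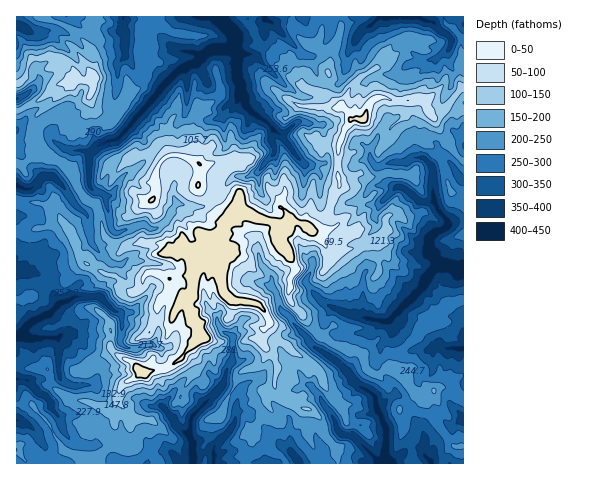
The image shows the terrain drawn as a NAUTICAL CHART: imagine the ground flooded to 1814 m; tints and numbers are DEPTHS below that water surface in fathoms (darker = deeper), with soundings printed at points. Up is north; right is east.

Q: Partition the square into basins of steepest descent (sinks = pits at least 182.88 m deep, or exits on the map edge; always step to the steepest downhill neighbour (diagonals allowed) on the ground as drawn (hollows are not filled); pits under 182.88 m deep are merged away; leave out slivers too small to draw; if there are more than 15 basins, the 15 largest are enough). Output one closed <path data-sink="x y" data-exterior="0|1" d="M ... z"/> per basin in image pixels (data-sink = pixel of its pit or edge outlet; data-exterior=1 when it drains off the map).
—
<path data-sink="221 17" data-exterior="1" d="M322 16l-170 0-1 4-9 7-1 26 3 14 0 11-6 10-10 7-8 17-4 4-4 0-16-6-6-11 3-9 0-9-18-2-15 16-23 20-5 11 3 17 10 13 16 7 10 10 8 17 8 9 11 5 4 26 7 10 15 7 16-5 20 2 5 2 3 6 15-4 10 5 2 3 8-3 7 0 10 5 1 22 4 14 9 7 26 3 17-14 11-1 2-11 6-8-9-20-7-8 0-11 10-12 12 5 9 6 5-2 13-15 4-18 6-8-1-39 13-30-7-10-5-1-13-12 3-36-17-12 8-11z"/><path data-sink="463 270" data-exterior="1" d="M386 98l-9 0-5 2-5 8-2 10-2 2-10-1-8 10-7 19 1 39-6 8-4 18-10 12-8 5-9-6-12-5-12 15 2 8 7 8 9 19-6 9-1 12 0 8 3 7 29 33 27 13 14 3 4 15 10 6 10-7 9 1 7-19 15-13 20-25 14-9 13-3 0-189-6 2-11-6-5 5-11 3-6-15-9-1-20 2z"/><path data-sink="193 459" data-exterior="0" d="M210 253l-14 2-3 5 0 32-3 9 0 10 2 5 7 7 3 13-21 23-10 7-25 7-6-1-4 6-10 3-5 5-8 21 2 23-3 16-15 14-9 0-2 3 251 1 0-16-11-11-6-18-8-9-11-2-18-9-8-10 1-26-15-22 2-12 6-4-5-14-6-7-24-3-9-7-4-14-1-22z"/><path data-sink="20 335" data-exterior="0" d="M17 199l-1 205 16 0 18 21 4 12 10 12-15 11-21 2-7-7-1-9-3-1-1 18 69 1 3-4 9 0 15-14 3-16-2-23 5-8 1-8 7-10 10-3 4-4-5-10-7-4 4-17 18-11 8-28 12-16 0-9-12-6-10 0-5 5 0 6-4 6-12 0-11-14-8-1-23-12-8-13-7-19-8-10-7-14z"/><path data-sink="390 463" data-exterior="1" d="M288 289l-11 1-18 15 10 15 0 5-6 4-2 12 15 22 0 28 10 10 26 9 8 9 6 18 11 11 2 16 125-1 0-16-9-1-5-5-24-42-17-13-7-14-9-4-7 0-10 7-10-6-4-15-14-3-27-13-29-33-3-7z"/><path data-sink="386 17" data-exterior="1" d="M463 16l-140 0-3 20-8 11 17 12-3 36 13 12 5 1 7 12 12 0 5-15 9-7 9 0 10 3 25-2 5 2 5 14 11-3 20-24-3-5 1-9-2-7 4-7 0-17 2-3z"/><path data-sink="17 186" data-exterior="1" d="M42 154l-7 1-13 10-6 0 0 34 39 8 30 56 23 12 8 1 14 15 10-1 3-6 0-6 5-5 10 0 10 5 25-4 2-19-12-7-15 4-1-4-7-4-17-2-19 5-15-7-7-10-4-26-16-9-11-22-10-10z"/><path data-sink="460 349" data-exterior="0" d="M463 301l-12 2-14 9-20 25-8 7-9 11-5 14 8 5 6 12 15 13 14-11 8 0 13 12 5 0z"/><path data-sink="124 17" data-exterior="1" d="M151 16l-56 1-1 14 4 8-6 9 3 9 0 9-3 5 2 7-4 21 6 11 20 6 7-10 5-11 10-7 5-7 1-14-3-14 1-26 9-7z"/><path data-sink="17 26" data-exterior="1" d="M95 16l-78 0-1 67 3 1 6-7 7-19 10 0 5-2 12 1 8 5 5 5 4 12 9 2 7-1 2-3-2-6 3-5 0-9-3-9 6-9-4-8z"/><path data-sink="17 420" data-exterior="1" d="M32 404l-16 1 0 40 4 1 0 7 5 7 24 0 15-11-10-12-4-12z"/><path data-sink="17 98" data-exterior="1" d="M54 56l-24 4-5 17-9 7 1 26 23-10 16-15 17-4 3-3-4-11-9-8z"/><path data-sink="463 419" data-exterior="1" d="M446 388l-11 1-9 13 24 39 5 5 8 0 1-44-5-2z"/>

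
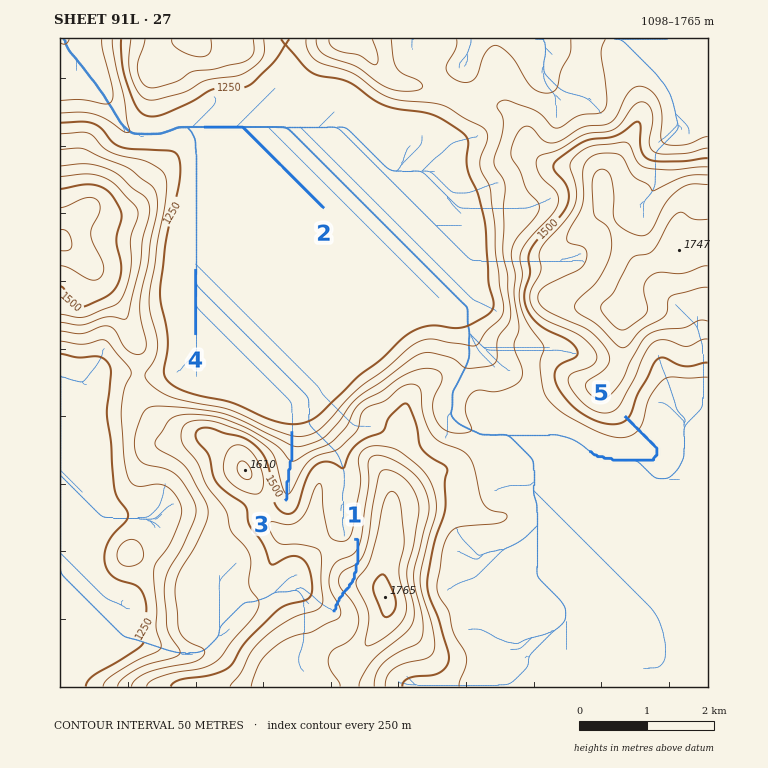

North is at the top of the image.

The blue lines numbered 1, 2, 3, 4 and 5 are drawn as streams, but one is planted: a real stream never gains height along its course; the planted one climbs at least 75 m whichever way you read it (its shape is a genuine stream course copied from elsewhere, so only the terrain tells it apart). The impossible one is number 1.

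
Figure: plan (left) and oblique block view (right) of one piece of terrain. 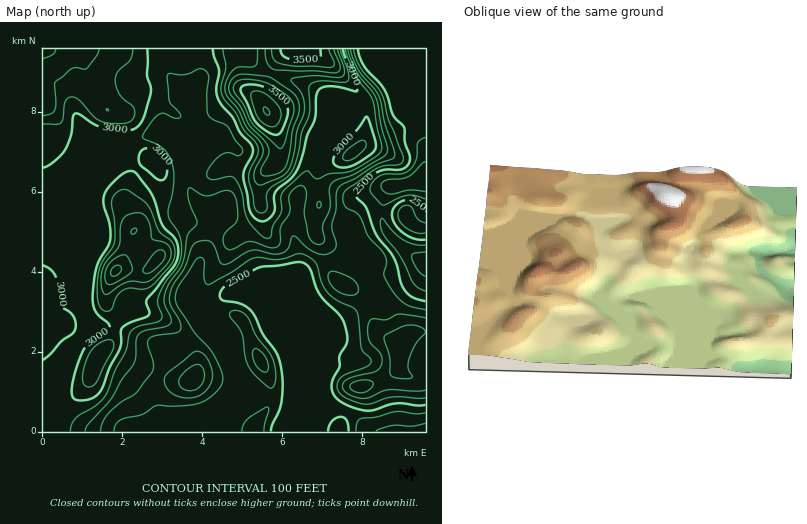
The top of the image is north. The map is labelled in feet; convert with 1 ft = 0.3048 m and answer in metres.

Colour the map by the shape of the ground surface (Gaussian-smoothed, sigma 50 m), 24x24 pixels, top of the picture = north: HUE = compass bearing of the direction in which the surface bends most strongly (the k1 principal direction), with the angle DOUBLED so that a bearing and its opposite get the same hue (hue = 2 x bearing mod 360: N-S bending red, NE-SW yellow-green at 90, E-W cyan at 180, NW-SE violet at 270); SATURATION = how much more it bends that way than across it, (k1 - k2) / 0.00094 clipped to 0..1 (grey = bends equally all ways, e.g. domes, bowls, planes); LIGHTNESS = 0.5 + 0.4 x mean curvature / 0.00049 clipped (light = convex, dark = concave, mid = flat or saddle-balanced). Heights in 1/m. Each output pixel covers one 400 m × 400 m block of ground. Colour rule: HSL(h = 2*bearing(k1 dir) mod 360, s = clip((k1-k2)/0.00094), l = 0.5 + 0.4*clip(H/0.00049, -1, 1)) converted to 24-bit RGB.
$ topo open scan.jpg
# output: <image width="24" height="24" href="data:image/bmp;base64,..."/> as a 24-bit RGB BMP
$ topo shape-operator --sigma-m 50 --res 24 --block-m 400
<image width="24" height="24" href="data:image/bmp;base64,Qk32BgAAAAAAADYAAAAoAAAAGAAAABgAAAABABgAAAAAAMAGAAATCwAAEwsAAAAAAAAAAAAAf3qBtI5lhm9Og5VJU11ddHlgd4ZmiIltZYBrf4B+f4B/d3qBPKS97K6hJ053fn+Af4B/UXqN0dKcqTBhaFgsYns5e3NFloU9cnSCuWWDsWJpqatlR3eBaouEbI+EiV1pk189aYkpQIU8c4FzU4Rkv4M73WJ7U2mDgIB/fYB+hDkdlhsKlbphXnpjaGhUqJxcfH2AZkef0IGVwcicQGWca4mUYWmGe02hyXzIy8muRrexRpmSfH2Aej9O1uZpO0SAgH9/Z1qEziD/1dX2oqrmeE68eHGxjqq5YoZjOluB0YOU4ciYQVV4a3yKaICSPIiveIbA4cbNfoi/REGkhUCBz4pDgO2EQDV+gH9/aHWDAdWQa99J70jX5lTbf7zAhpO9dI52N3R9RoGv+MO/UWKnRJyYc5ehTVWBPHpRx8t0uHCQdzmBWyqQ1vfUgCzUa1mDgH9/f3+ATHuYloY3Uk0jqYg+x9FvTXhdkYGSW4OEEZ962o6w87jRRnmVY1Q9bHE9aIhTVNFXjyxggW+BKoWyo/SAdRhif3+AgH9/f3+AV3V9kFCMtnimZcvB0qikfFaQd3Cbt4ysOImfS00Q/ZgDuCc9kTtRS9GYZe/JaCydgWZ2gEJteO1trhylgXB/gH9/f3+Af3+Ab1l9Ul98lc+bY4+tq4eYo4/PbYJeeLt2bRaH5Ex0VtWepY3OlbPcg+TDYTCWgEJ4Z46LYa/ioeWTiCx7f3+AgH9/gH9/glxthk89RZRRXsdQem1UWrxjdI9/gJ6DOYaaIR90/IRwscUcVVok0cARgLceFyU7hlyIrMhYNmwphVtBgH5+gIB/gIB/fnKBlCV0qbWIfNSjRX+ZcrNnV6JZWnRdoaWVaUGPP1B/rwj//c7PIGXK67SnxsJDF1pFIlx00n57lpZGOIA6Y4Jhf4B7f4B/Xzl7dqzBsOTWn33Dg0OKnrxsZZNjUHGAqlhhilCDdHmBAGeH+dfSZUDfyFrl+dLgYLrYBzRdm1WF1YeEZoZxZ0Y3joYaQn8fVSc+X+kmgZszekRFmFtpjNuOWGqtYS1DgnVpgH9/f3+ADVtX3oYP54I9IIBb9PPX7G7nLhRnPF900qydsWa3hj6stubQNT/he0q+ltmeYLrDV06KguKfT17QWwAholodf4B/f4B/f3+AQjx5La5D4M+3gM6fKbI5xQxRcUKwPpW6b7SpzkG8z8lZktNdOCRka72osNZ5XT5whqFWfd5fMwAq0Ed4xeHvf4B/f4B/f3+AVSJ2WNthgr5v18eYXy5om3llaGybe2CFUXF2miGG7eOrfc2fHVWlm0+04dKGJ22Xjcqyq0OGDwCl2vHcN8zLf4B/f4B/f4CAJjWjuc2odKRqvp9ijDl6Zp9sgERwlYpXQ1ZlNDB38fy1r6RCIjJcPmiT6uOyOVyFUHovUahzDpG0iuGA0lXjfoF5f4B/f4B/NoeBuL9ot6CEhzVX08ROO26chEWft4WMSVaGKESj/8aV0GUdFX4zH4Bs3bZAlhwaep4dK10OKCgLJToAP1oJPscrRoNaf4B/f4B/MoVP0TE5uTOFxvPGOiCMToCas4i6hn7ACWKu7a7d+NPol8PeBF6VvVLT9IHd156jmk2DK2aSuvLVEW2fvXSxT63FW3uEgIB/f4B/MHqHuO7O0maBfS2CboJ3SoRisHdlNCJGV1UV/91B5s6TDzNsQoGDVGvg+dLw2cfvgNn/aZPNfiGzfXdQwcZ6MUZ2e0shcF8abaQbPpEObigii3JUeYtXXnJPeT9BlA5jl6I5tP97p89eLy5iR36CKndWy5BS7emuTVeckzCOkVCIVbZtVcJwcRF2qpTPqcfjrsfYUm6oT2iahpmlhHijiGWmWy1vfS+U2+3Z2vHavoKjRH2pK1mQfoB/LIRj/f+oKU5+ZjuVlHmypMnKbit+RnOsgsWZfq+Ypm6YsmWUTn6QenWEfXmAezOPoRl/PdOg0PvUpdDRzqDTml67JidogHVwm4ot4/zPPhqRYjpvgoFjqlJfhEuhaJ6gfbBzhoVmcHFhq45+W1qVdHGAfX6AFRuFm5ju0Pr7tOjWsElOliwgowoOVhUYaHYSqP/NdOfmfgF9fG2CgH9/fHdUZo9xbpZ5mJduhmRoeohrbqVib09+j4Vya3+LLjdeFNUNodkecBgMlBwAfjQQm1sxV2nJzP/lMf/fLwQigkRmgH9/gH9/dpWwdH6edYqWkISLeXeSipyOdZd+U0uEhZN+b1+HZUigiMF0gIpPXi9+0qHFsa3cp63flfbRvf92KAkqVSdmgH9/gH9/gIB/"/>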